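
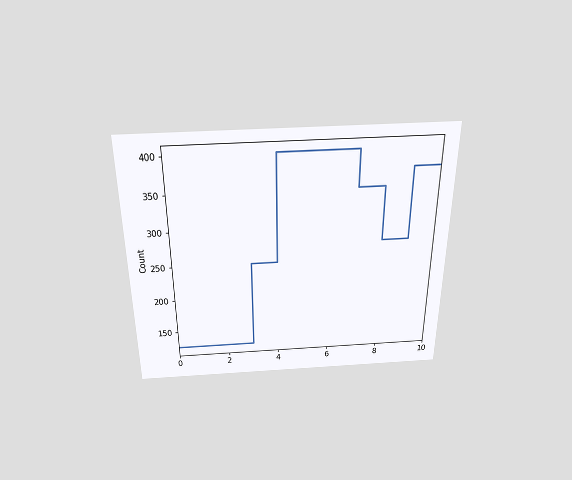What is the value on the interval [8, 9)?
The chart is viewed slightly from above. On [8, 9) the step sits at 275.

275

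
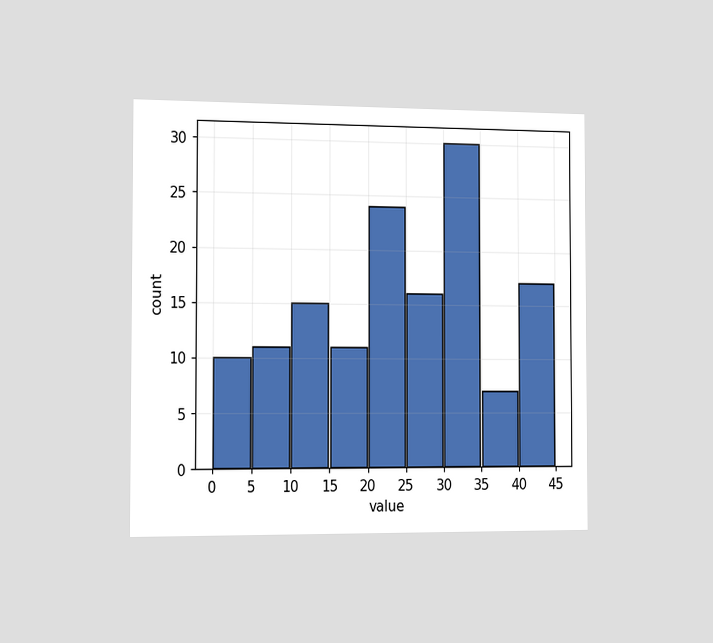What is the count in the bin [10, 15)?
The chart is viewed slightly from the left. The [10, 15) bin has height 15.

15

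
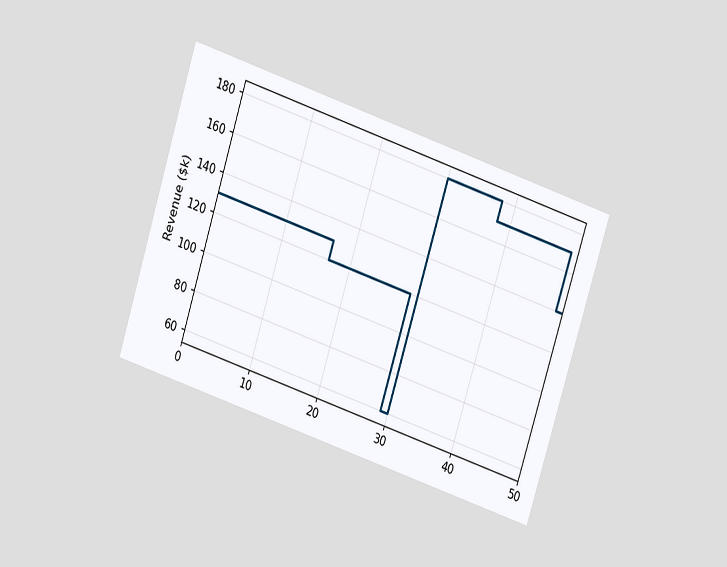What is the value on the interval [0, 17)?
The chart is tilted about 18° clockwise and viewed slightly from above. On [0, 17) the step sits at $130k.

$130k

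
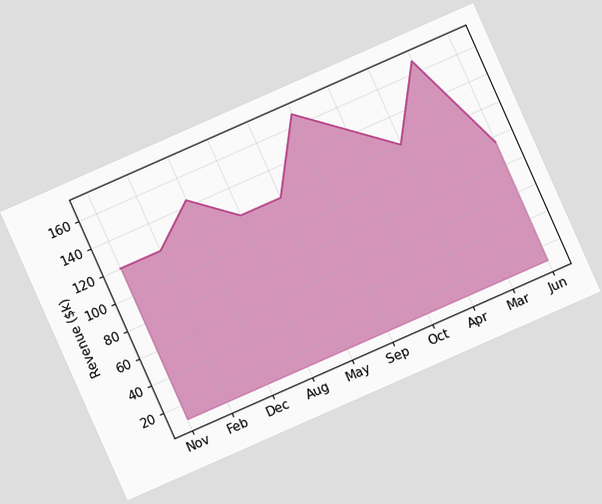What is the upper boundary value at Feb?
$120k

The chart is tilted about 24° counter-clockwise. At Feb the upper boundary is at $120k.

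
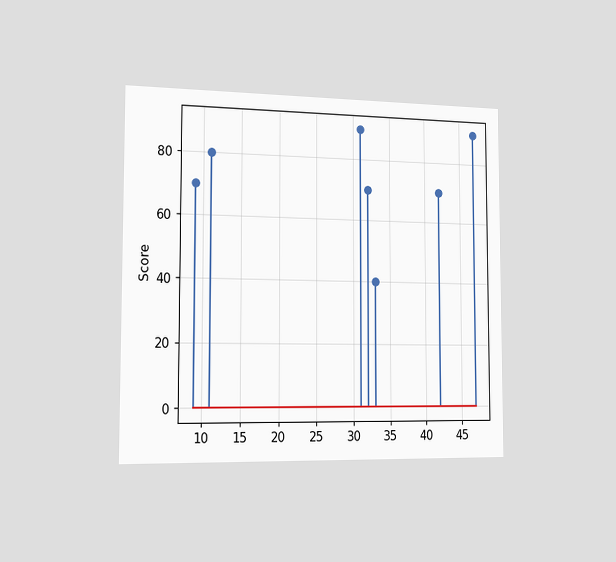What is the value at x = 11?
80

The chart is viewed slightly from the left. The stem at x=11 reaches 80.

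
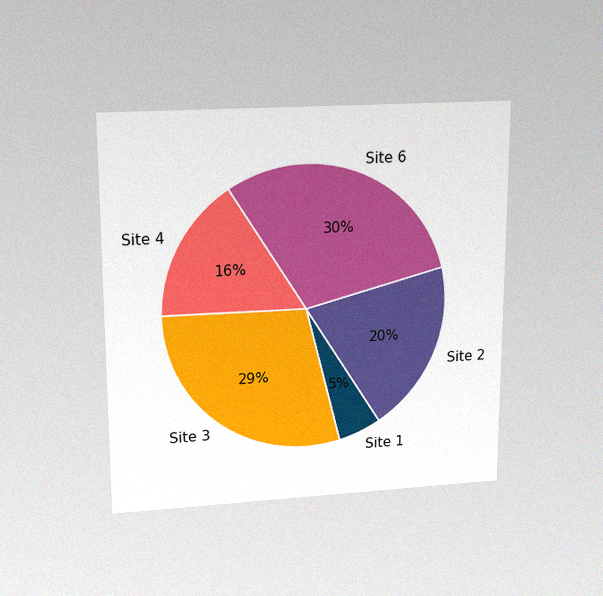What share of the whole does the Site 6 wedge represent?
30%

The chart is viewed slightly from above, with some photo noise. The Site 6 slice takes up 30% of the pie.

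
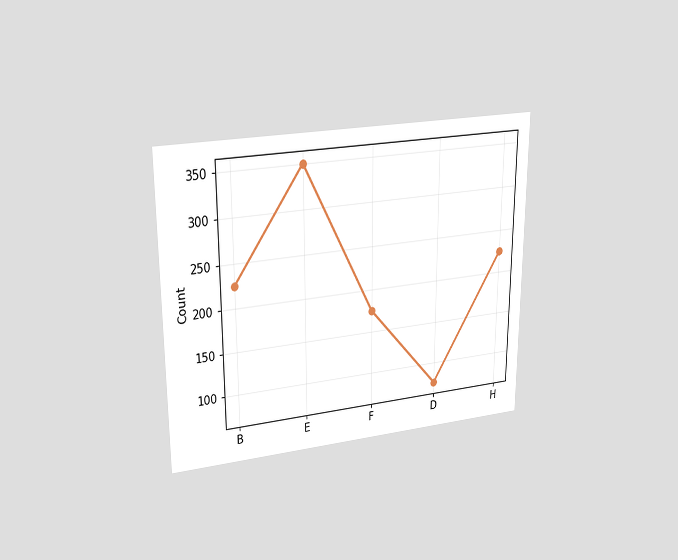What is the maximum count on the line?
350

The chart is viewed at a slight angle. The highest point is at E, and reading across to the y-axis gives 350.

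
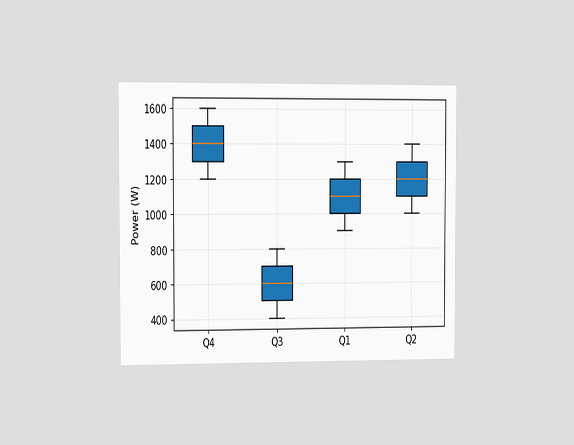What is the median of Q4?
The chart is viewed slightly from the left. The median line in the Q4 box sits at 1400W.

1400W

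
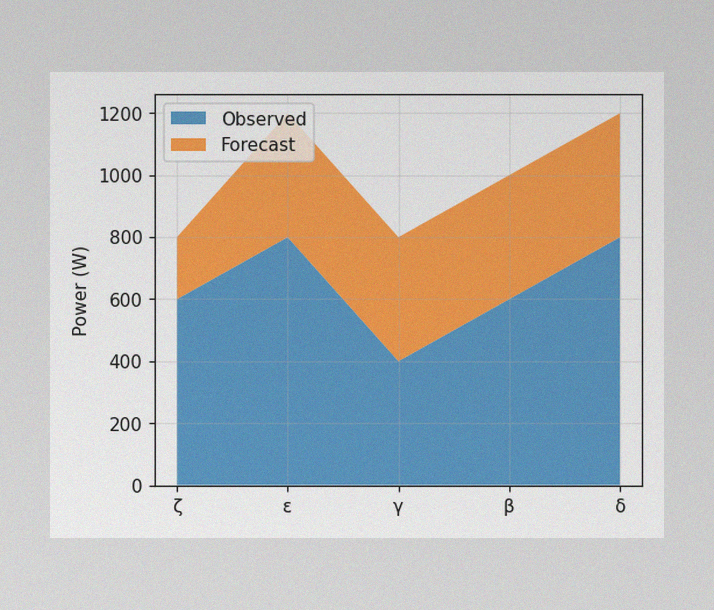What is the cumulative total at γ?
The image has some photo noise and uneven lighting. The stacked total at γ reaches 800W.

800W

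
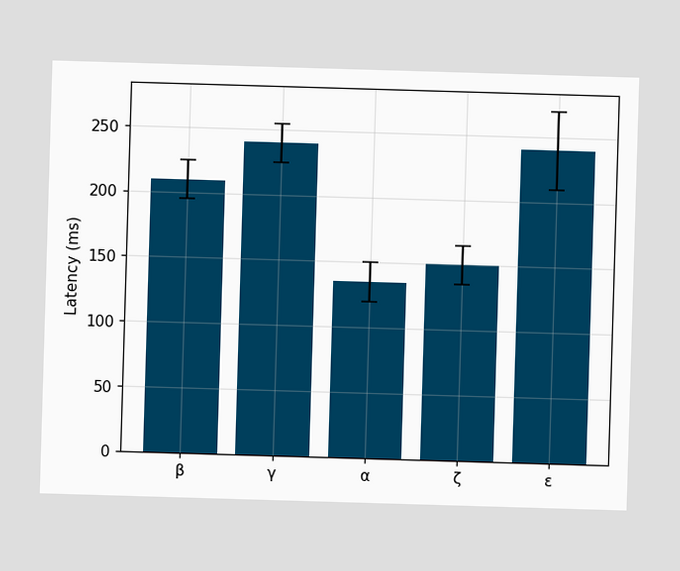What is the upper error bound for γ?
255ms

The γ bar's upper whisker reaches 255ms.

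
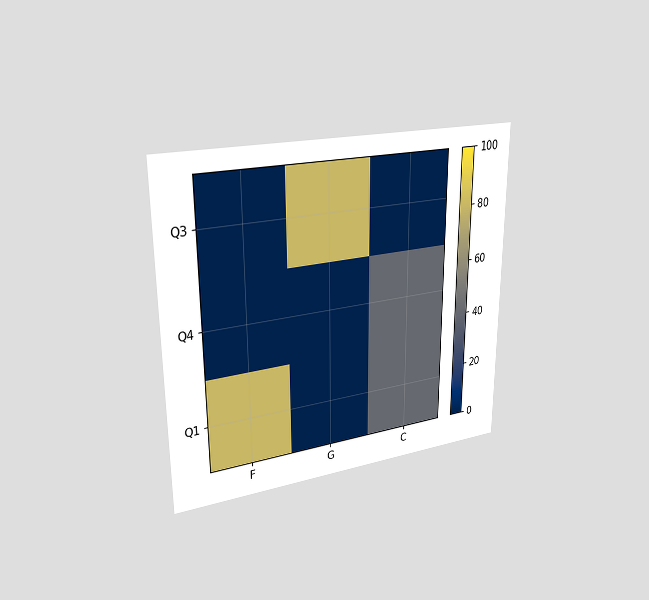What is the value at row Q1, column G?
The chart is viewed slightly from the left. Matching cell (Q1, G) against the colorbar gives 0.

0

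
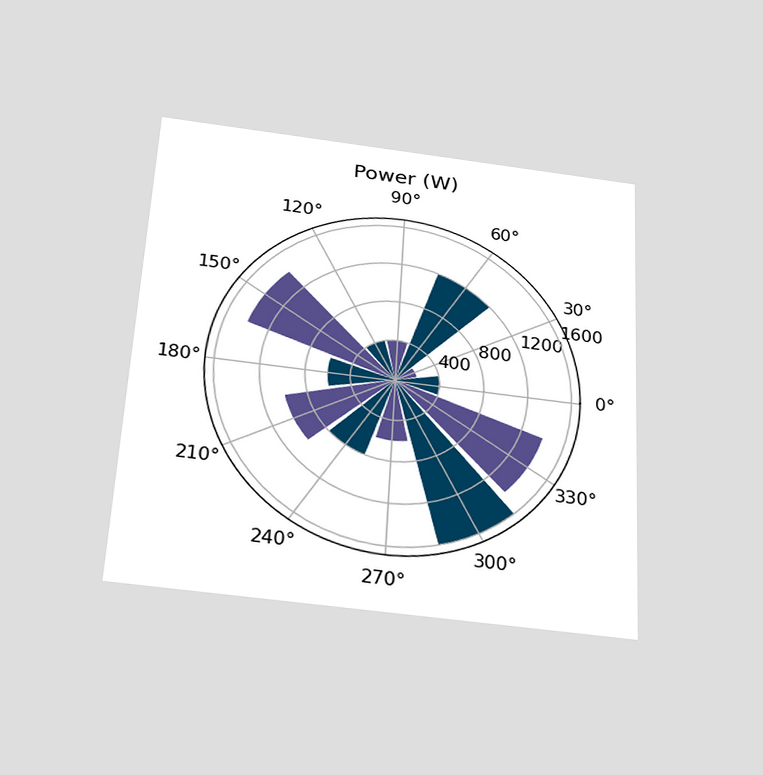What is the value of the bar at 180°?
600W

The chart is tilted about 3° clockwise and viewed slightly from below. The bar at 180° reaches 600W on the radial axis.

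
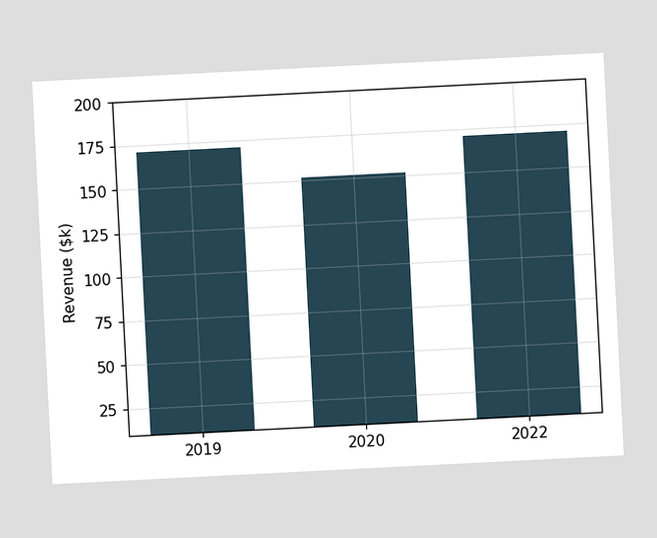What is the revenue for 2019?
The chart is tilted about 3° counter-clockwise. Reading along the chart's y-axis, the 2019 bar reaches $171k.

$171k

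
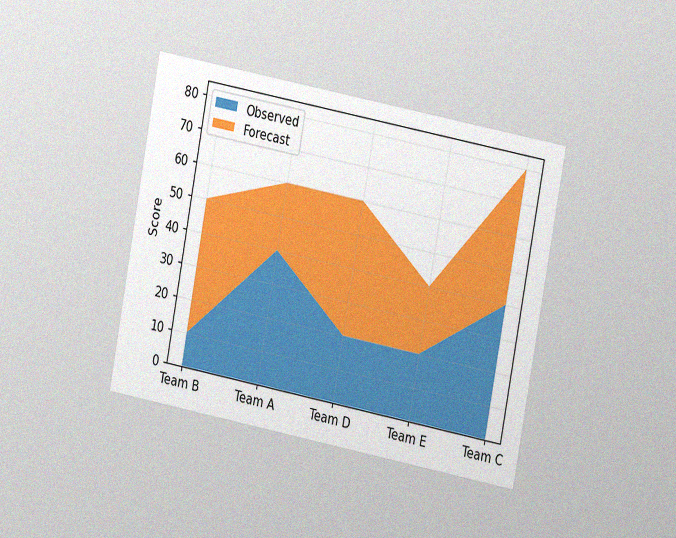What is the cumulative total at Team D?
60

The chart is tilted about 11° clockwise and viewed at a slight angle, with some photo noise. The stacked total at Team D reaches 60.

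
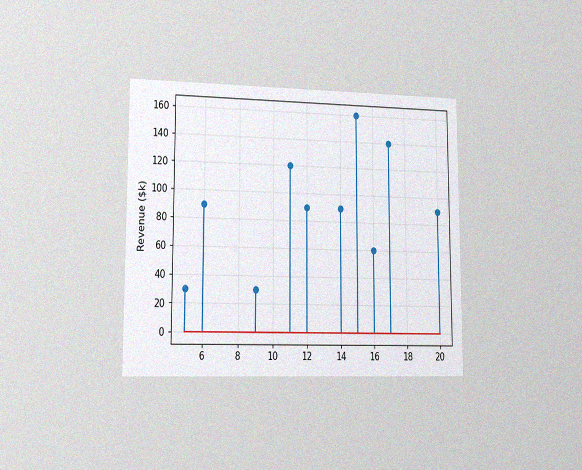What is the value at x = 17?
The chart is viewed slightly from the left, with some photo noise. The stem at x=17 reaches $140k.

$140k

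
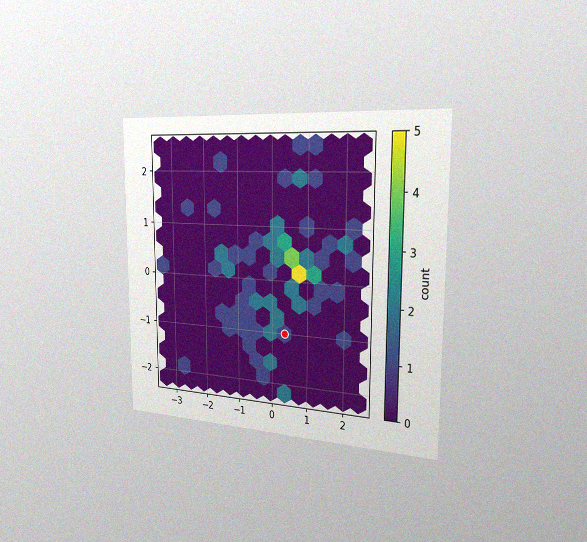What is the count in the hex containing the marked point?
The chart is viewed slightly from the right, with some photo noise. The marked hex reads 1 on the colorbar.

1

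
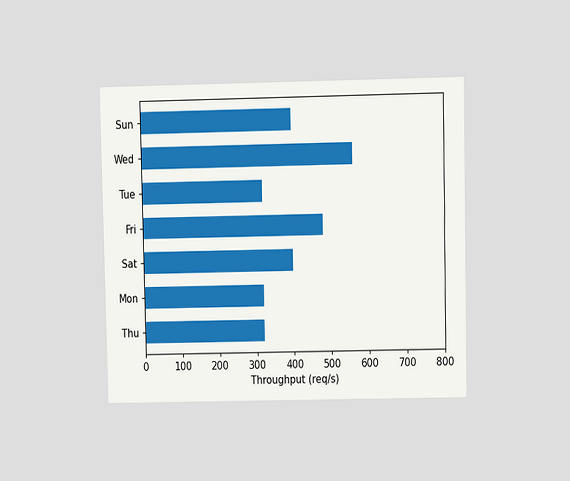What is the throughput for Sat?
The chart is viewed at a slight angle. Reading along the chart's x-axis, the Sat bar reaches 400req/s.

400req/s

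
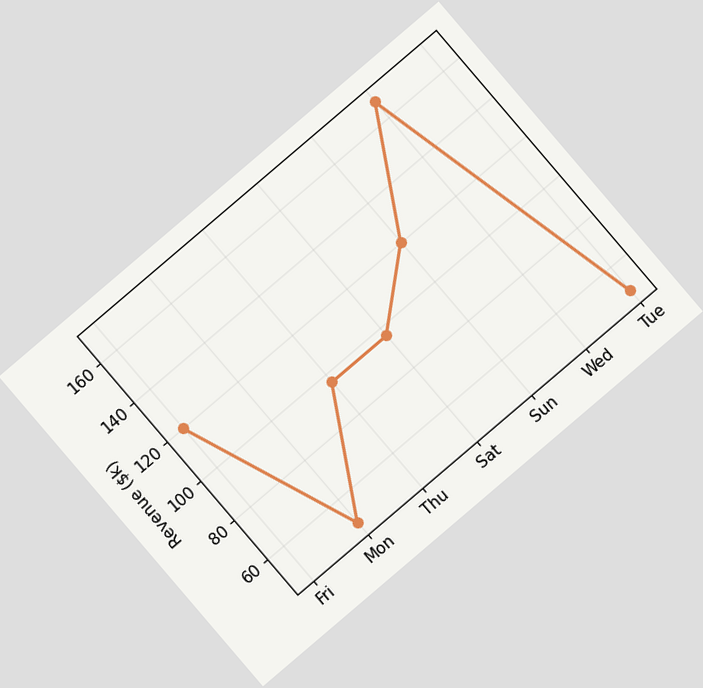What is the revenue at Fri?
$120k

The chart is tilted about 40° counter-clockwise. At Fri, the line is at $120k.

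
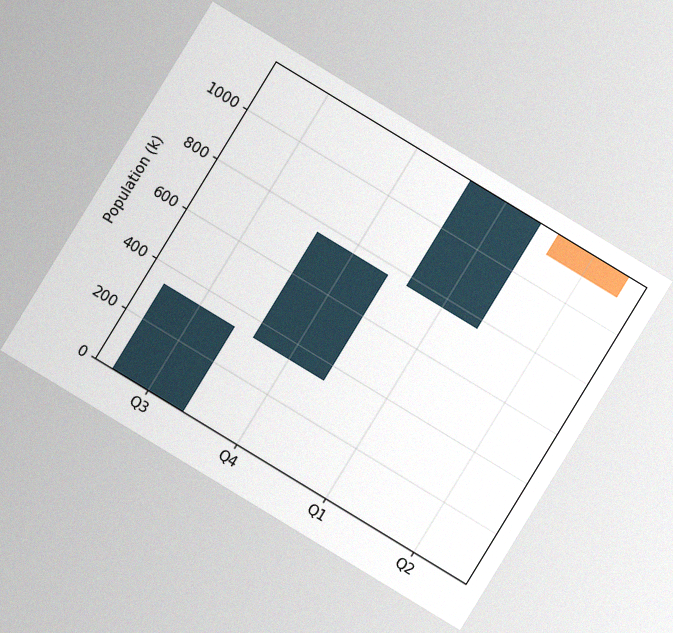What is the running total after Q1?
The chart is tilted about 31° clockwise, with some photo noise. After Q1 the running total reaches 1190k.

1190k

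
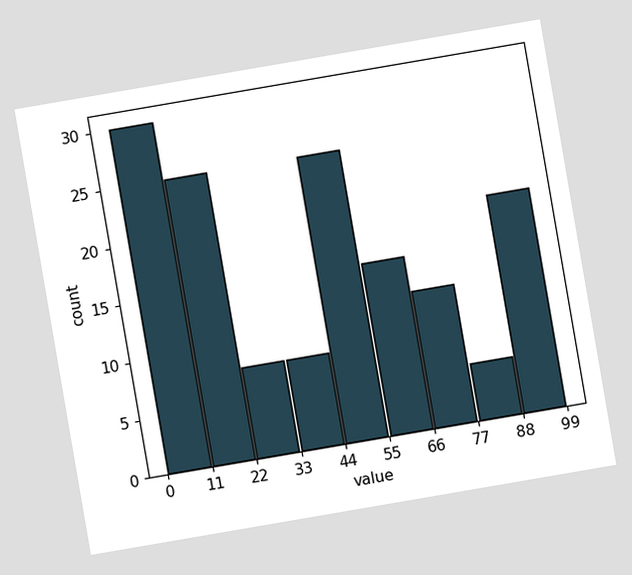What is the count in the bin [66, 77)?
The chart is tilted about 10° counter-clockwise. The [66, 77) bin has height 12.

12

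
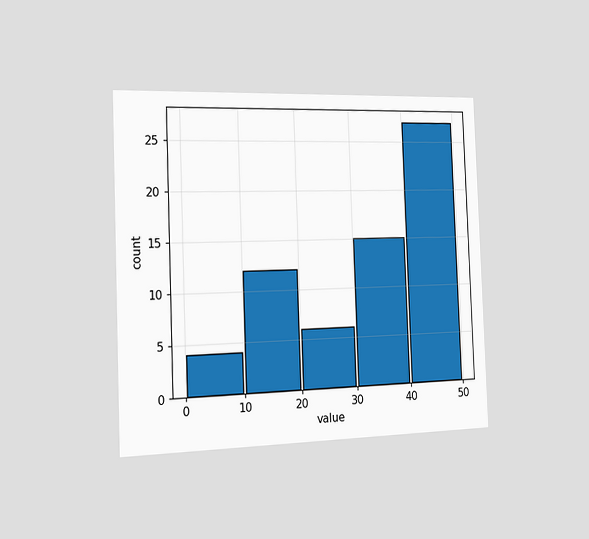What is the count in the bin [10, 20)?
The chart is tilted about 2° counter-clockwise and viewed slightly from the left. The [10, 20) bin has height 12.

12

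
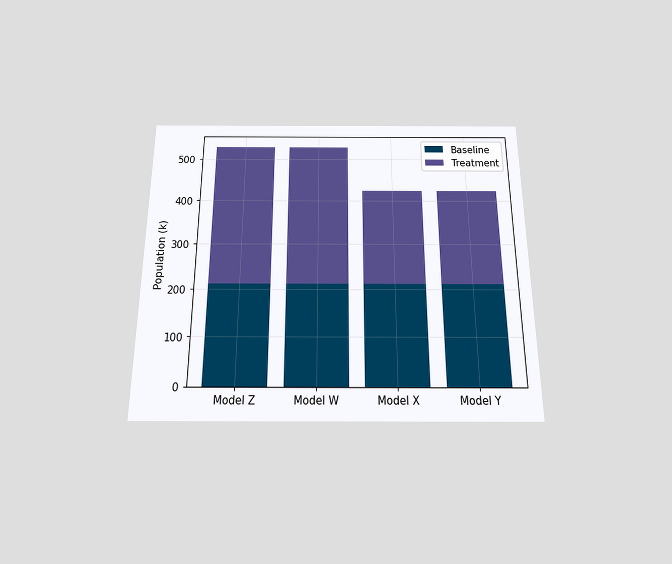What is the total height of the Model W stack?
530k

The chart is viewed slightly from below. The Model W stack's top reaches 530k on the y-axis.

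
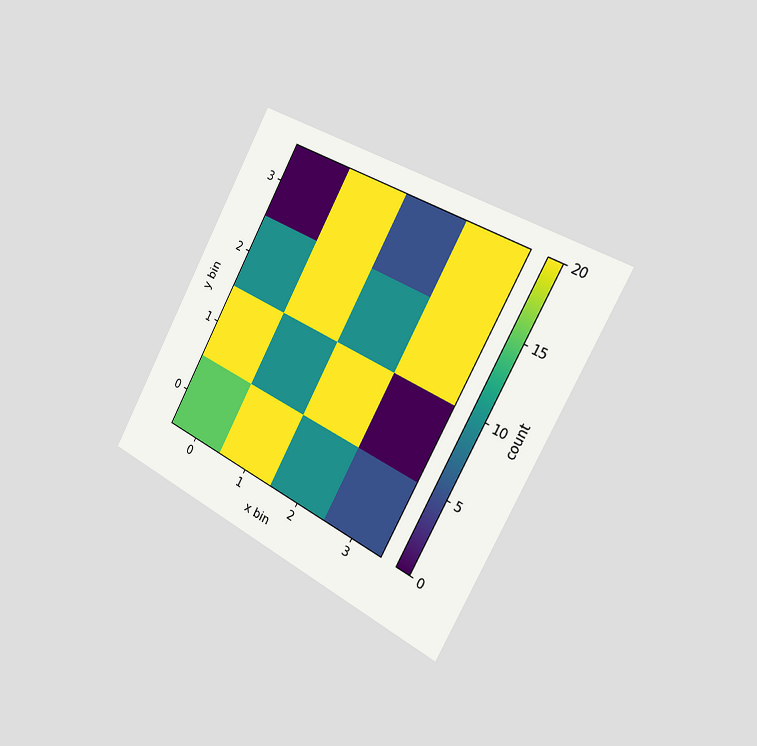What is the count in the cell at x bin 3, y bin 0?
5

The chart is tilted about 28° clockwise and viewed slightly from the right. Matching the cell (3, 0) against the colorbar gives 5.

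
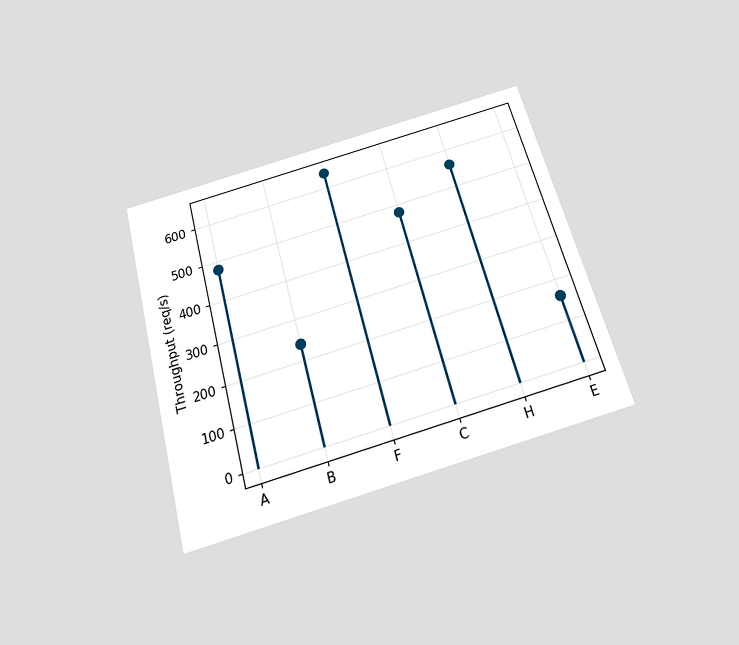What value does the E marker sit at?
160req/s

The chart is tilted about 15° counter-clockwise and viewed slightly from below. The E marker sits at 160req/s.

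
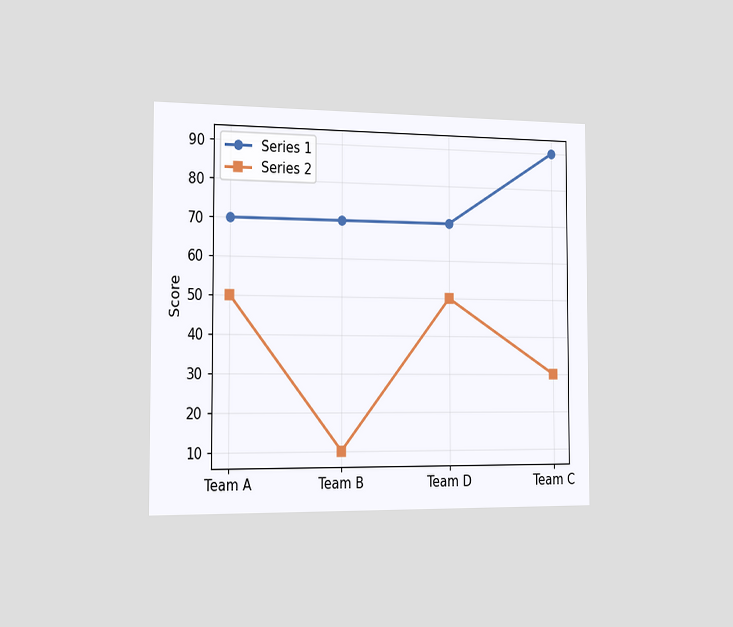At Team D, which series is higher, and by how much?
Series 1, by 20

The chart is viewed slightly from the left. At Team D, Series 1 sits above the other line by 20.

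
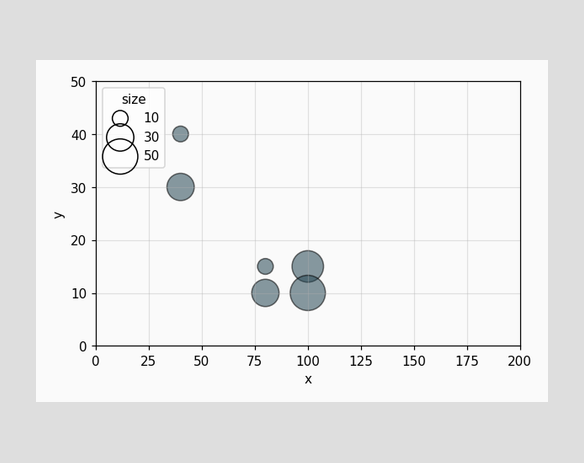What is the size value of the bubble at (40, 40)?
Matching the bubble at (40, 40) against the size legend gives 10.

10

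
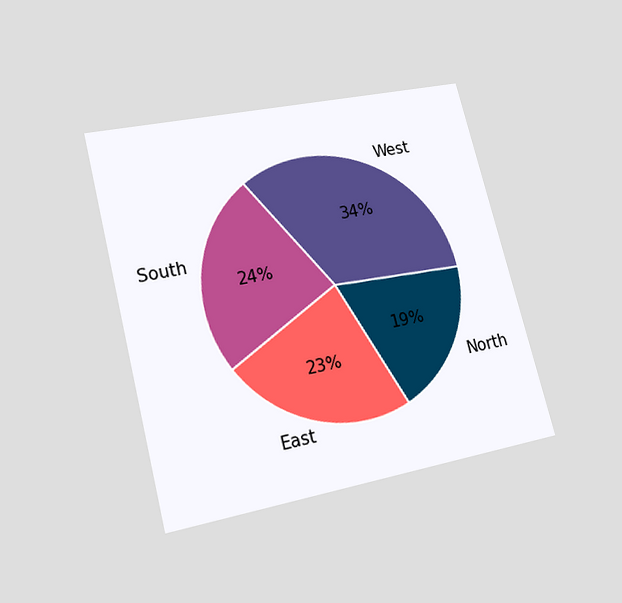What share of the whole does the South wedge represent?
24%

The chart is tilted about 14° counter-clockwise and viewed at a slight angle. The South slice takes up 24% of the pie.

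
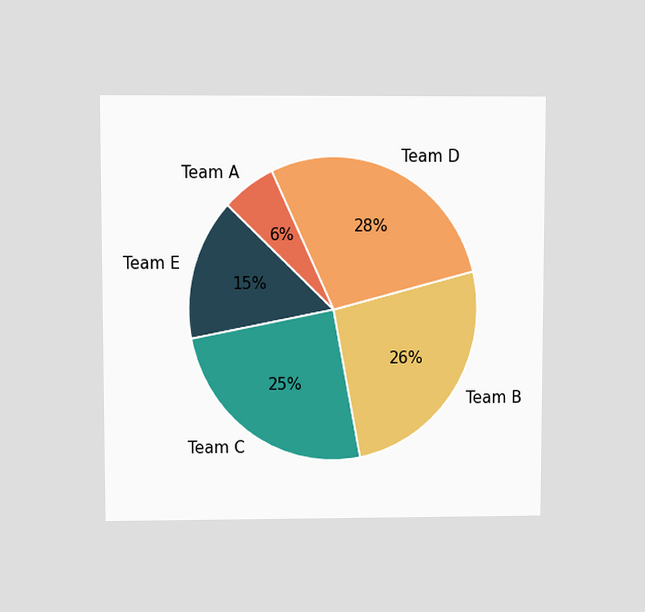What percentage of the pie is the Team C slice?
25%

The chart is viewed at a slight angle. The Team C slice takes up 25% of the pie.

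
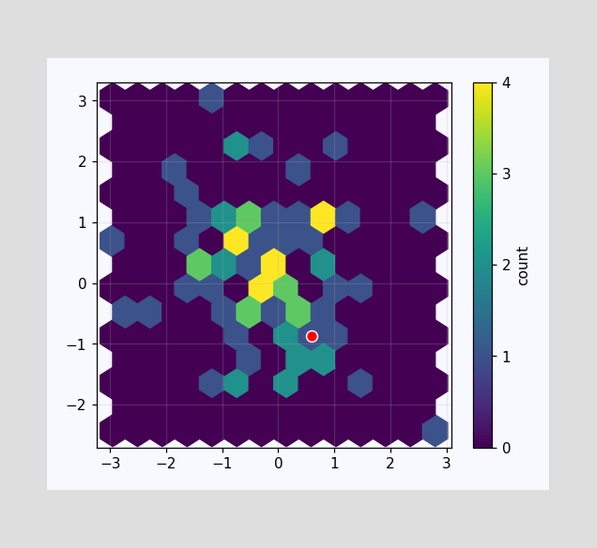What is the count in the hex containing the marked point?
1

The marked hex reads 1 on the colorbar.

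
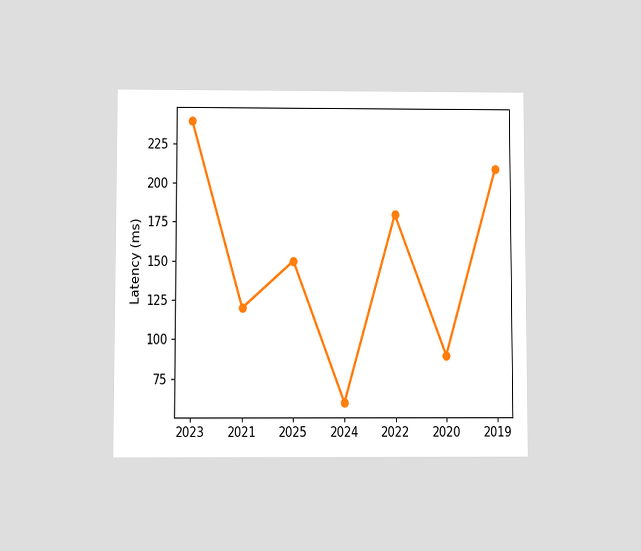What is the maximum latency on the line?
The chart is viewed slightly from below. The highest point is at 2023, and reading across to the y-axis gives 240ms.

240ms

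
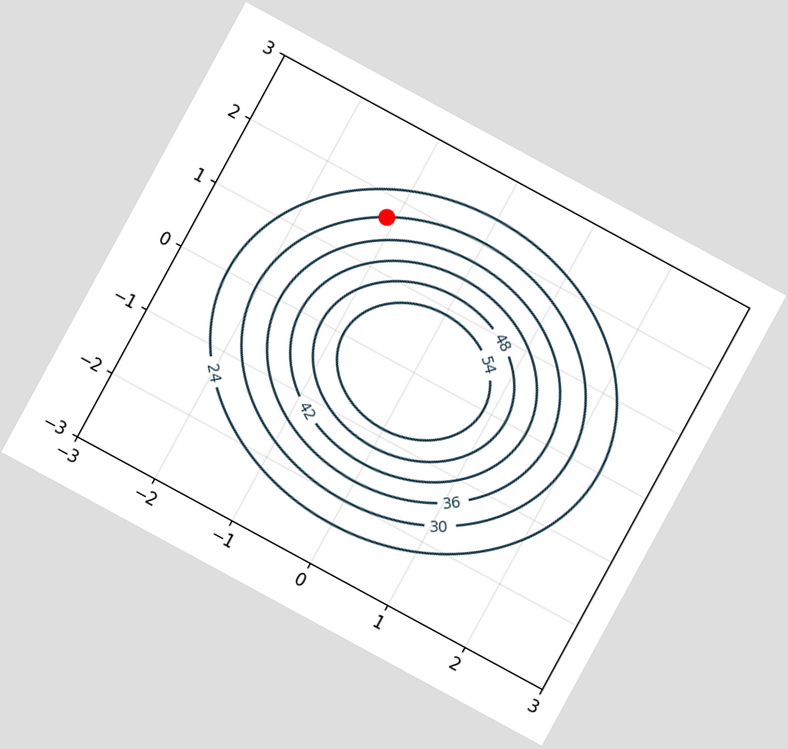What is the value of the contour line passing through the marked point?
The chart is tilted about 29° clockwise. The marked point sits on the contour labelled 30.

30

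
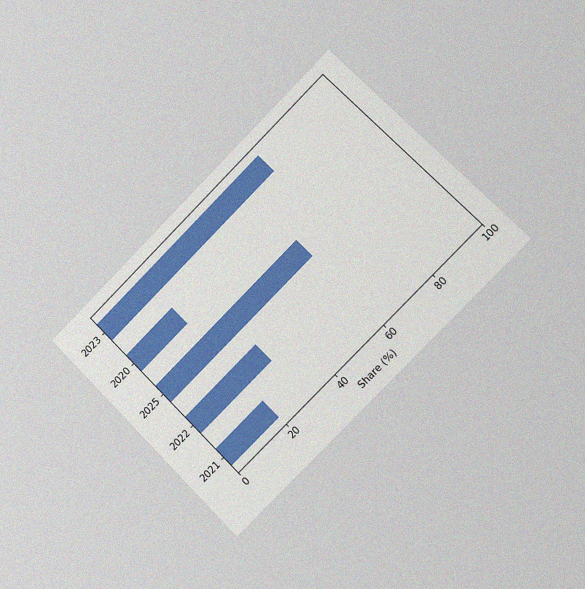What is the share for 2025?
The chart is tilted about 45° counter-clockwise and viewed slightly from the right, with some photo noise. Reading along the chart's x-axis, the 2025 bar reaches 60%.

60%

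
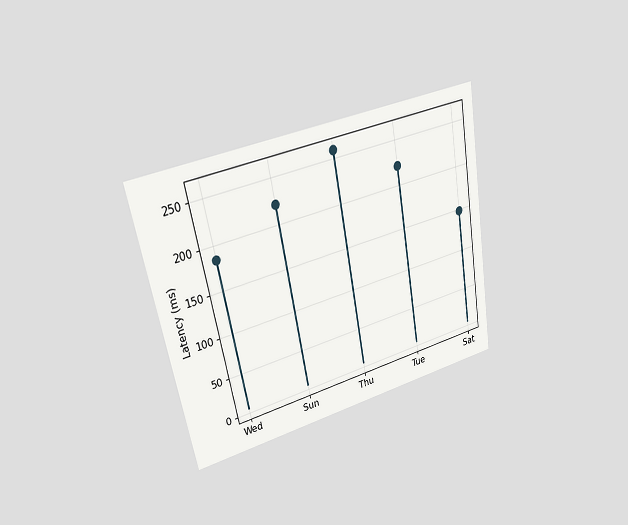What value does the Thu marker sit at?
The chart is tilted about 10° counter-clockwise and viewed at a slight angle. The Thu marker sits at 259ms.

259ms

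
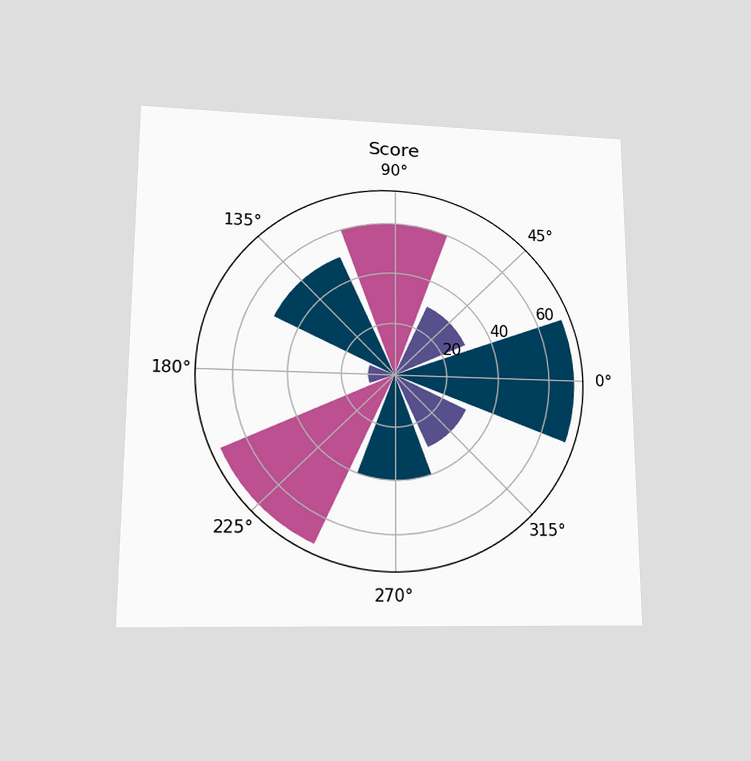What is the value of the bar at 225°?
The chart is viewed at a slight angle. The bar at 225° reaches 70 on the radial axis.

70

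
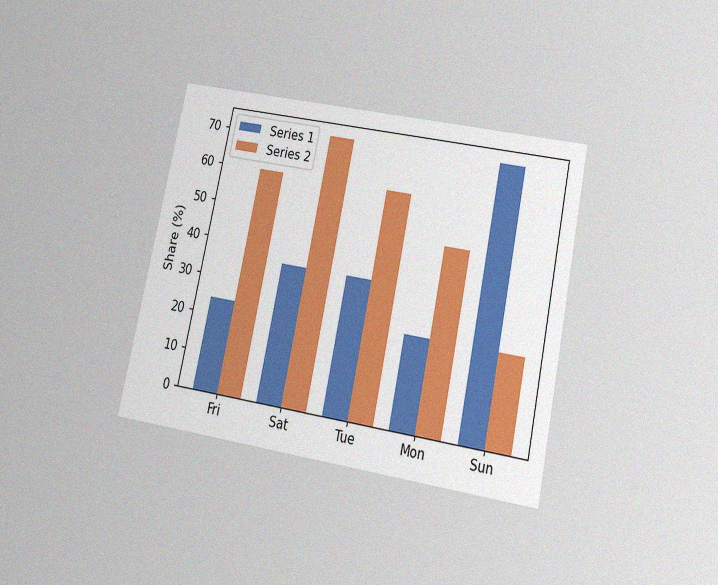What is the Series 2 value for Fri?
The chart is tilted about 12° clockwise and viewed slightly from below, with some photo noise. The Series 2 bar at Fri reaches 60% on the y-axis.

60%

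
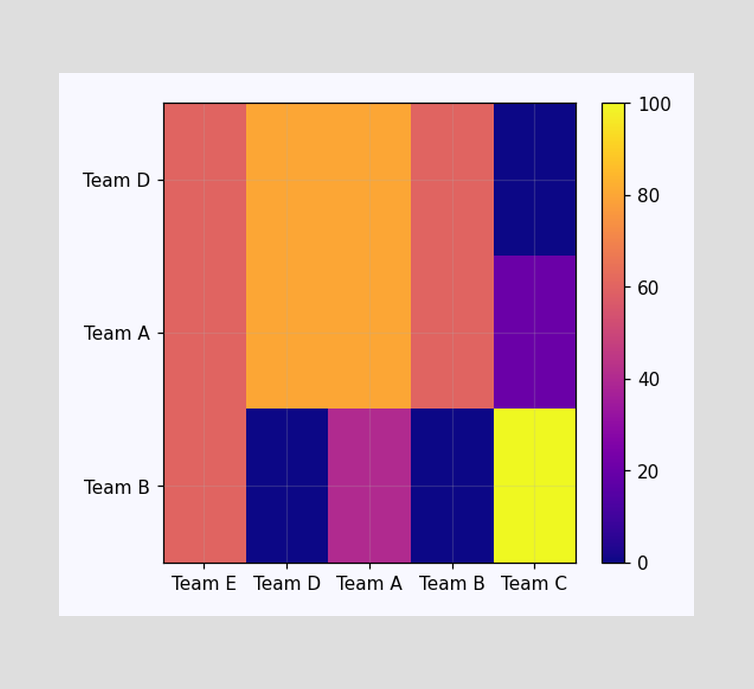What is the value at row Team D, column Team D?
80

Matching cell (Team D, Team D) against the colorbar gives 80.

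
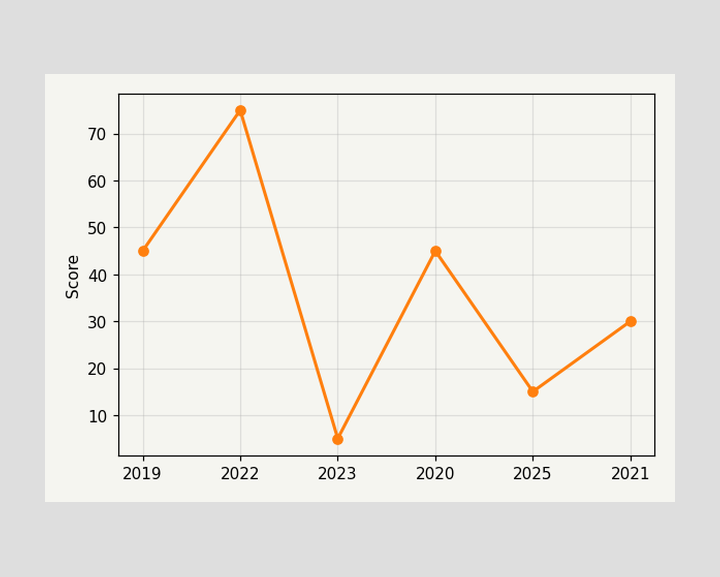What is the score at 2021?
At 2021, the line is at 30.

30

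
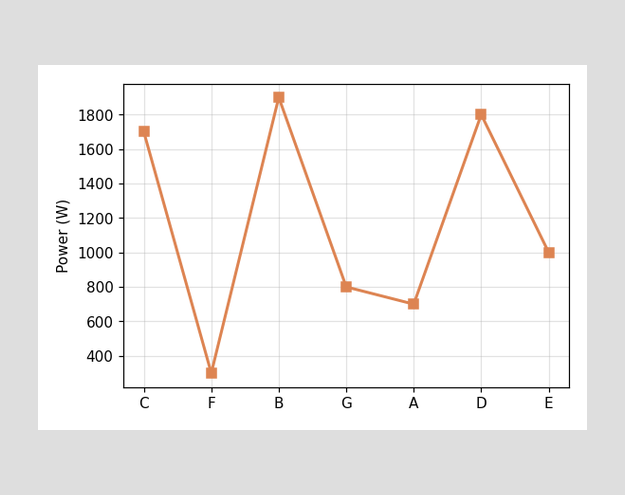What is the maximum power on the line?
1900W

The highest point is at B, and reading across to the y-axis gives 1900W.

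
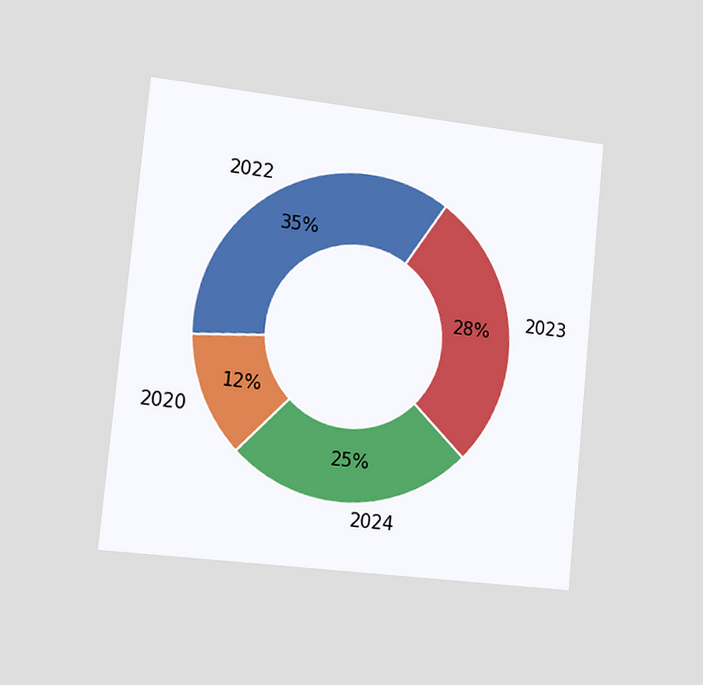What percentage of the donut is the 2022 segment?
35%

The chart is tilted about 6° clockwise and viewed slightly from the left. The 2022 segment takes up 35% of the ring.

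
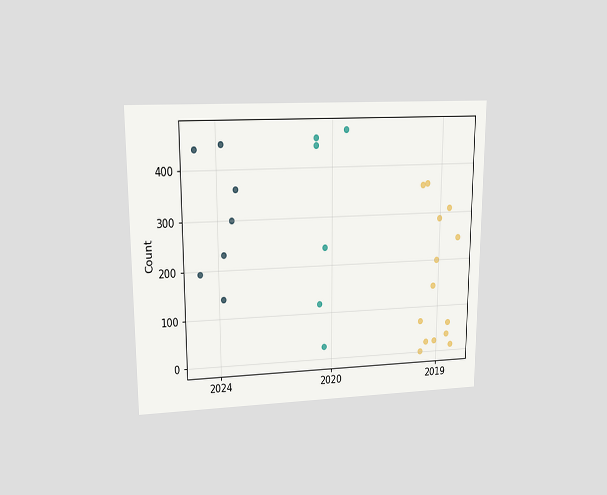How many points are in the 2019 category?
14

The chart is viewed at a slight angle. Counting the markers in the 2019 column gives 14.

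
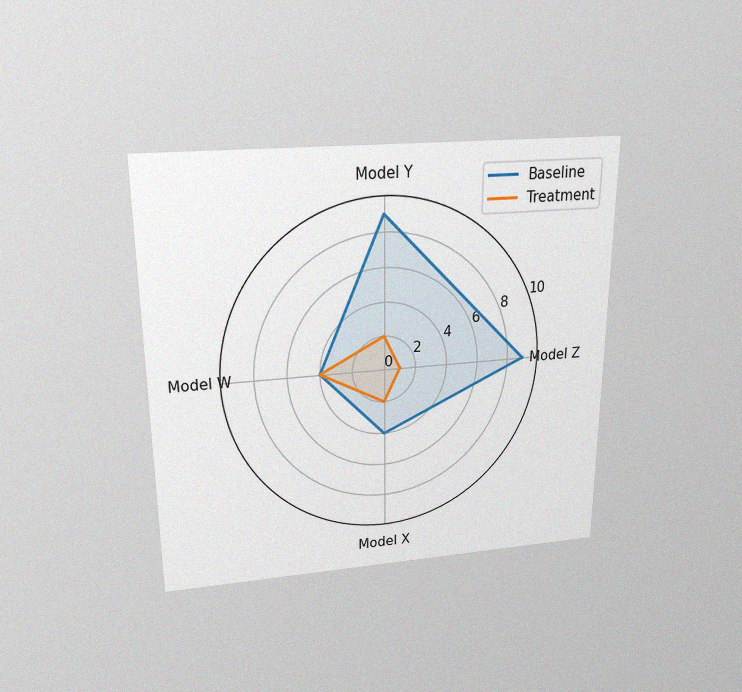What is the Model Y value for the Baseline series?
9

The chart is viewed slightly from above, with some photo noise. On the Model Y axis, Baseline reaches 9.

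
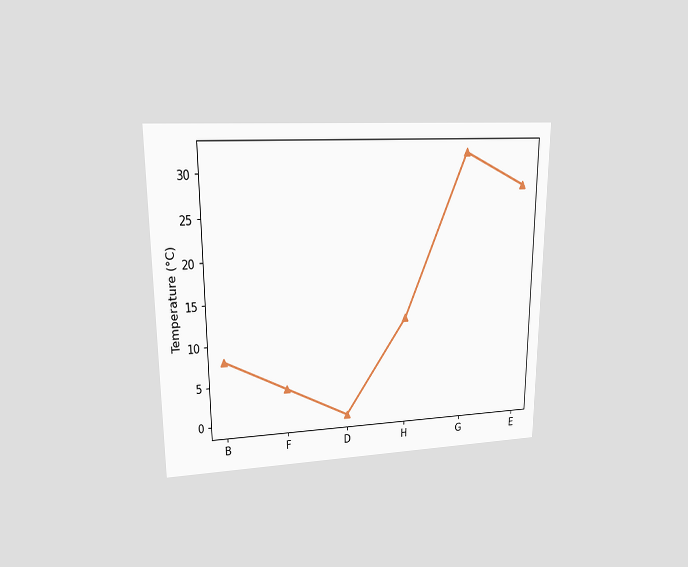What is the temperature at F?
4°C

The chart is viewed at a slight angle. At F, the line is at 4°C.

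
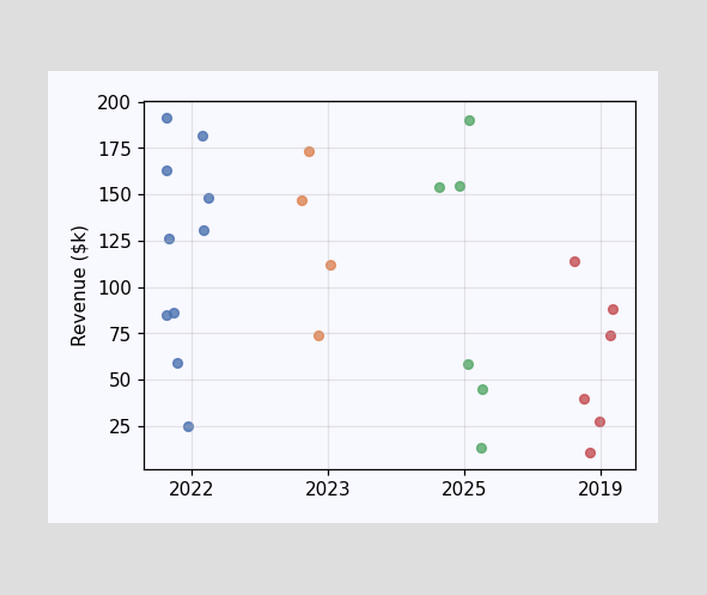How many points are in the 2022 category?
10

Counting the markers in the 2022 column gives 10.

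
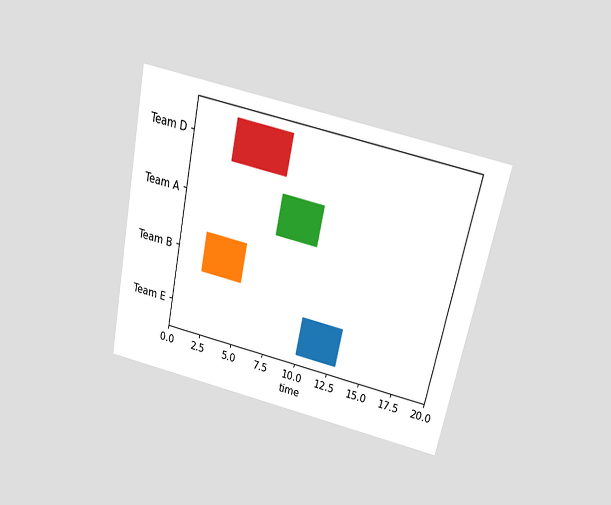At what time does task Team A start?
The chart is tilted about 12° clockwise and viewed slightly from above. The Team A bar begins at t=7.

7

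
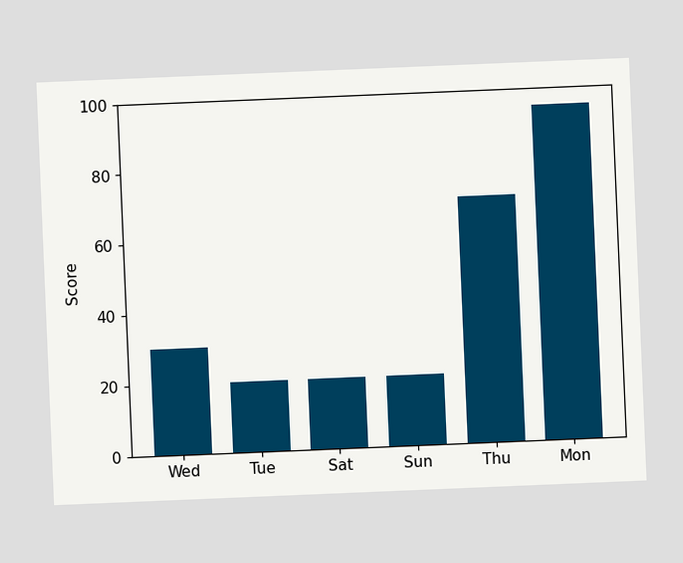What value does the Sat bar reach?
20

The chart is tilted about 2° counter-clockwise. Reading along the chart's y-axis, the Sat bar reaches 20.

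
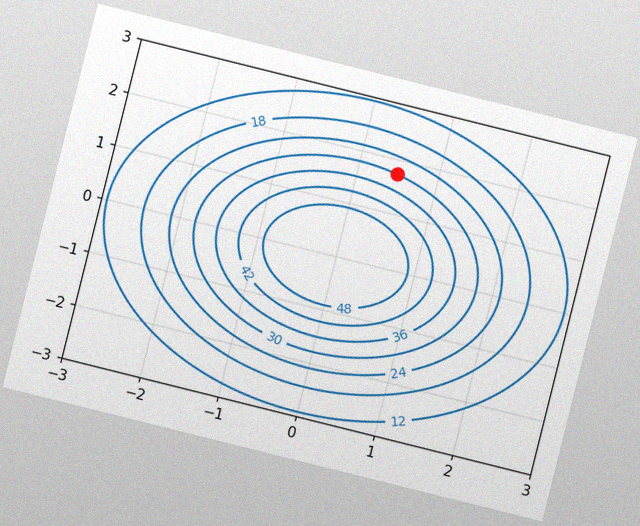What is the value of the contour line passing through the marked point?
30

The chart is tilted about 14° clockwise, with some photo noise. The marked point sits on the contour labelled 30.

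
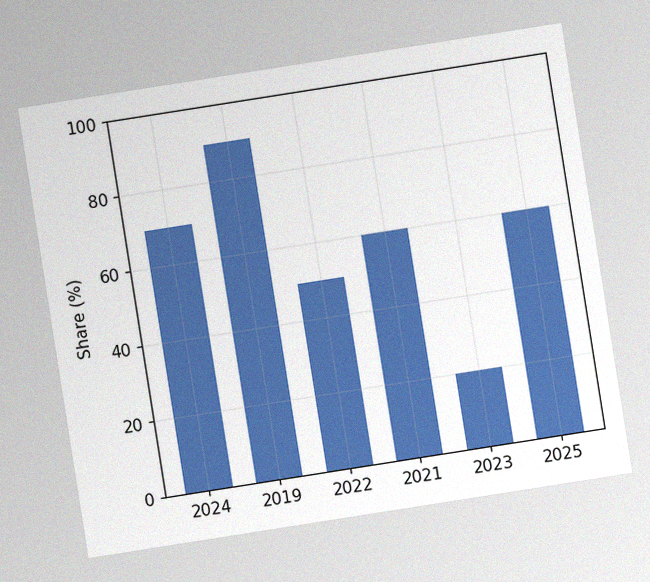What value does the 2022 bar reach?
50%

The chart is tilted about 9° counter-clockwise, with some photo noise. Reading along the chart's y-axis, the 2022 bar reaches 50%.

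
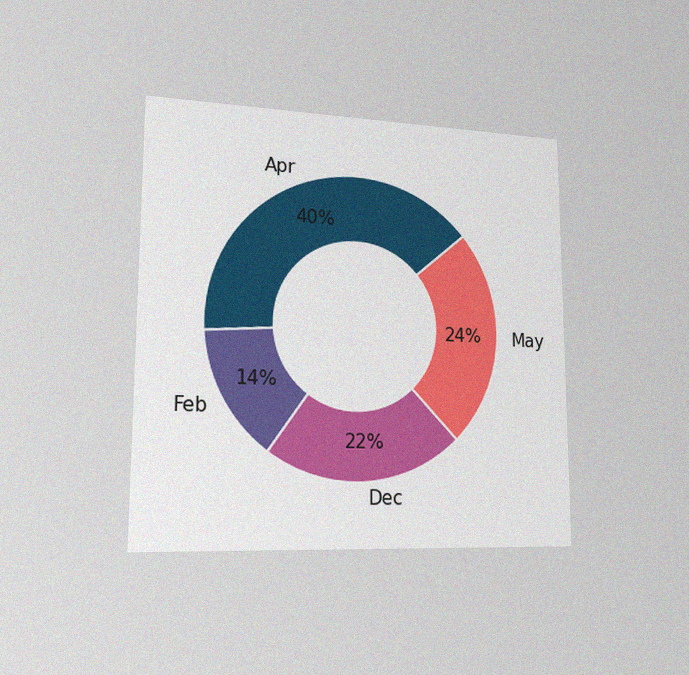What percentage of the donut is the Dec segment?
The chart is viewed slightly from the left, with some photo noise. The Dec segment takes up 22% of the ring.

22%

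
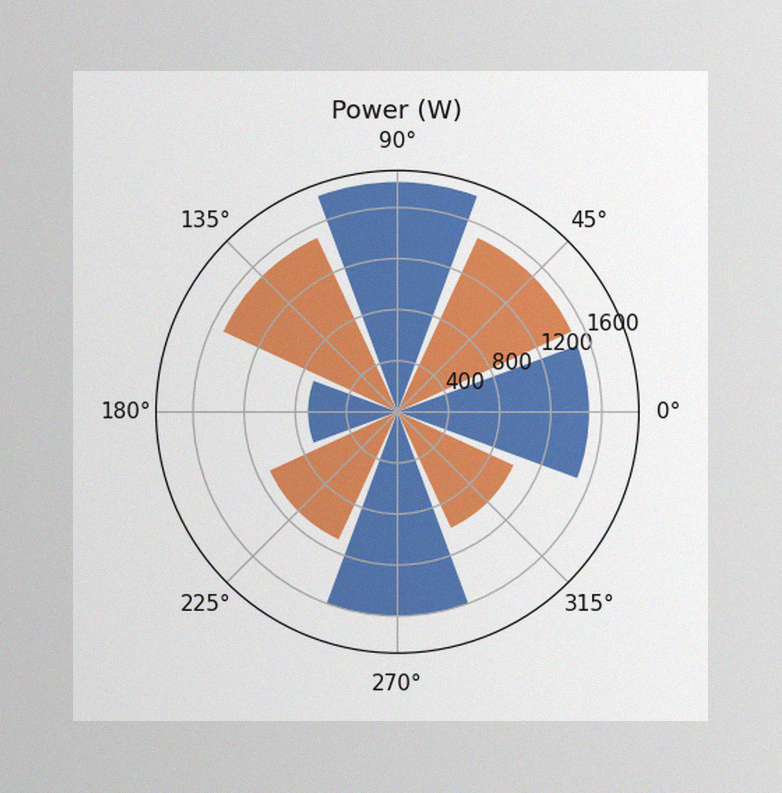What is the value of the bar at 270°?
1600W

The image has some photo noise and uneven lighting. The bar at 270° reaches 1600W on the radial axis.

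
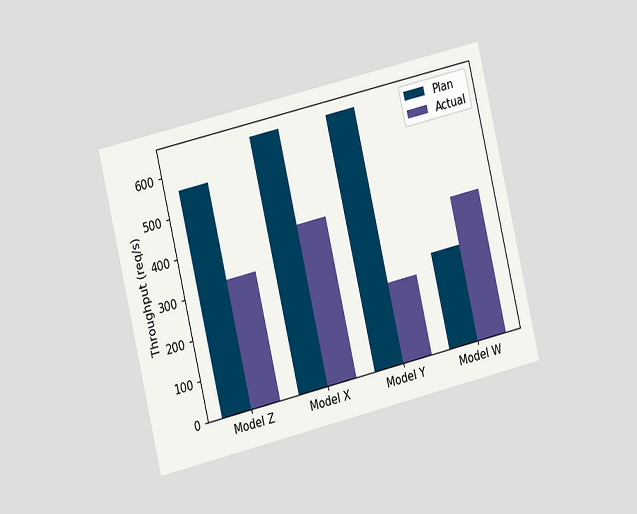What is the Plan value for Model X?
640req/s

The chart is tilted about 13° counter-clockwise and viewed slightly from the left. The Plan bar at Model X reaches 640req/s on the y-axis.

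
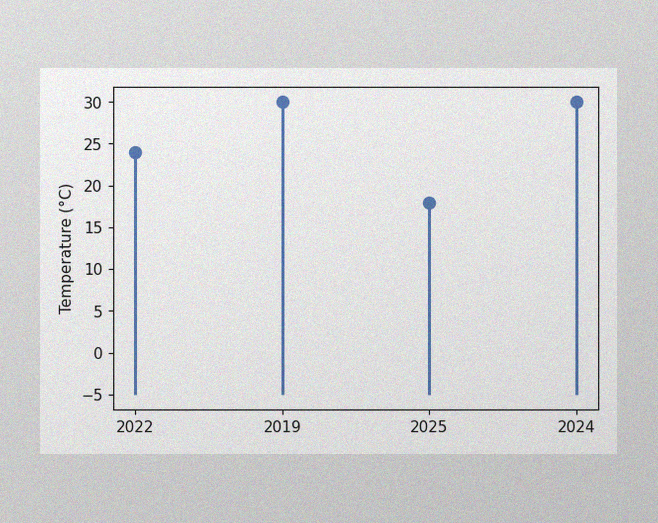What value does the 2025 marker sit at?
18°C

The image has some photo noise and uneven lighting. The 2025 marker sits at 18°C.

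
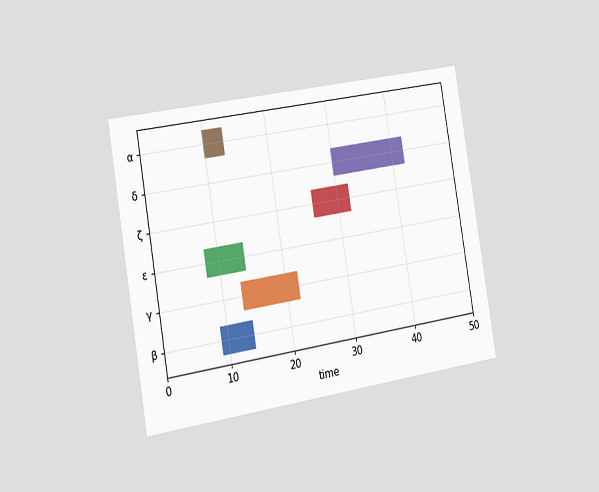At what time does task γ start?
13

The chart is tilted about 9° counter-clockwise and viewed slightly from the left. The γ bar begins at t=13.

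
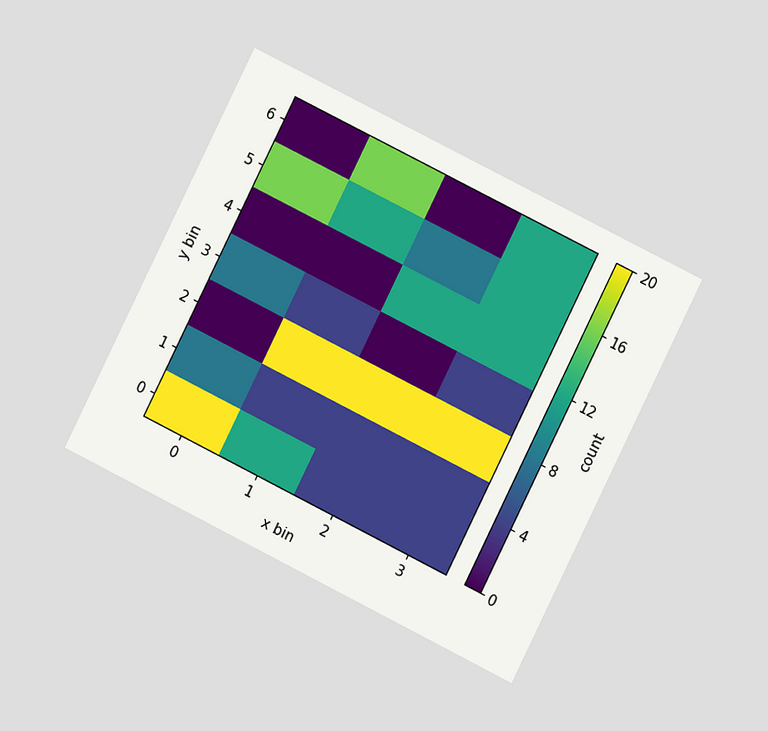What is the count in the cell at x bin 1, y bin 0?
12

The chart is tilted about 26° clockwise and viewed at a slight angle. Matching the cell (1, 0) against the colorbar gives 12.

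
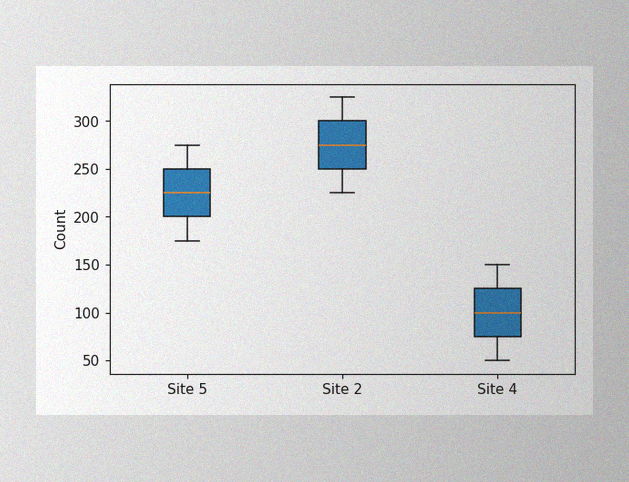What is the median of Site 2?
The image has some photo noise and uneven lighting. The median line in the Site 2 box sits at 275.

275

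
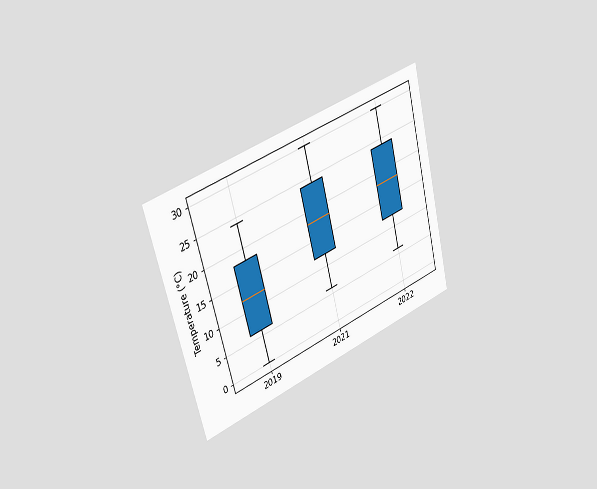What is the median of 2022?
The chart is tilted about 15° counter-clockwise and viewed slightly from the left. The median line in the 2022 box sits at 18°C.

18°C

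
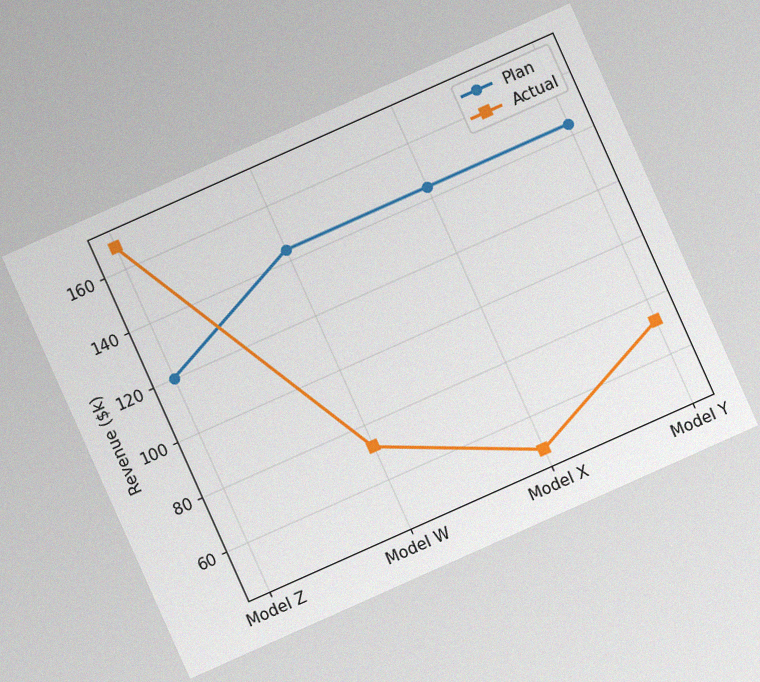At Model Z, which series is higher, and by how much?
The chart is tilted about 24° counter-clockwise, with some photo noise. At Model Z, Actual sits above the other line by $48k.

Actual, by $48k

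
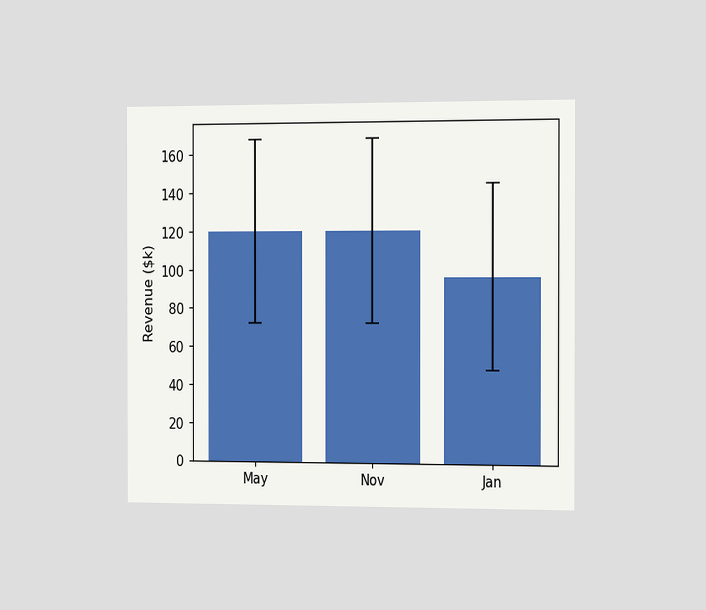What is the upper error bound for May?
$168k

The chart is viewed slightly from the right. The May bar's upper whisker reaches $168k.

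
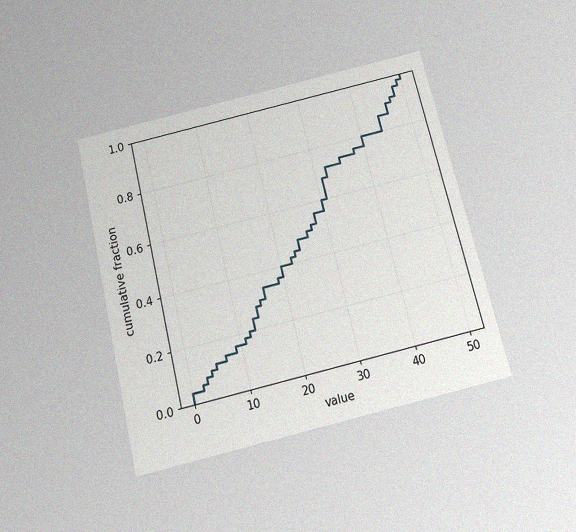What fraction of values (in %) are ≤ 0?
The chart is tilted about 14° counter-clockwise and viewed slightly from below, with some photo noise. At x=0 the ECDF step is at 4%.

4%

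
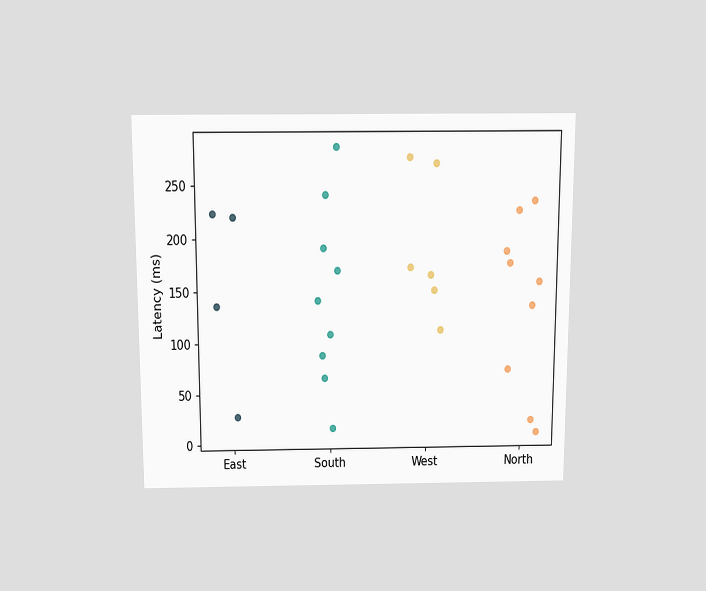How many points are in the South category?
9

The chart is viewed slightly from above. Counting the markers in the South column gives 9.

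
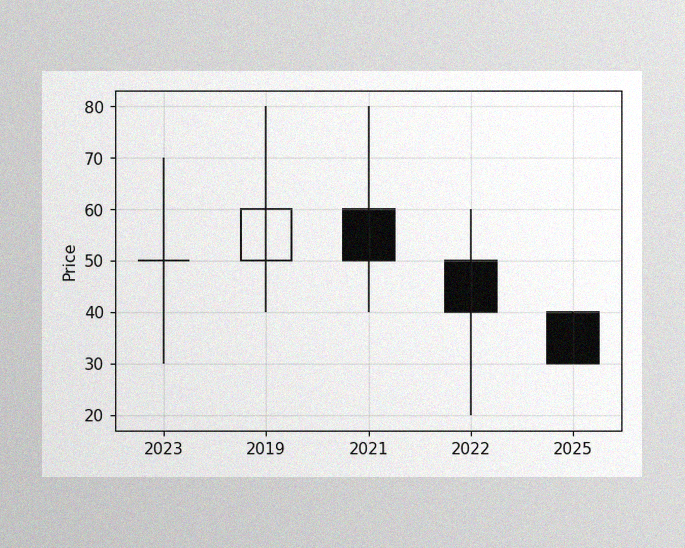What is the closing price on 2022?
40

The image has some photo noise and uneven lighting. The 2022 candle closes at 40.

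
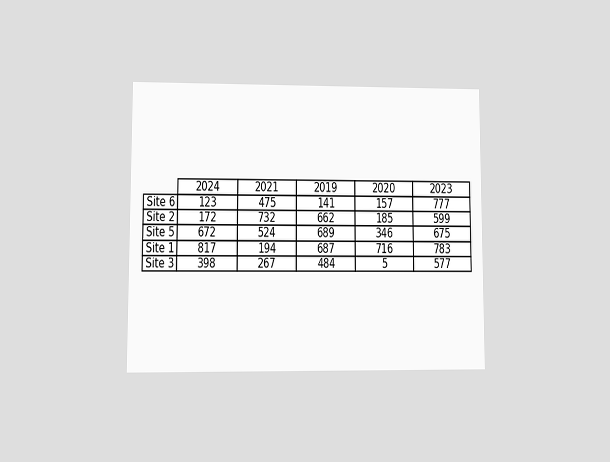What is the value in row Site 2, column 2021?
The chart is viewed at a slight angle. The (Site 2, 2021) cell reads 732.

732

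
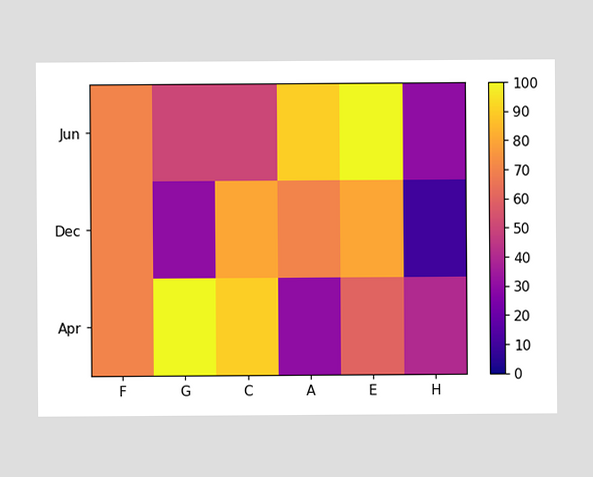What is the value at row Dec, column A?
70

Matching cell (Dec, A) against the colorbar gives 70.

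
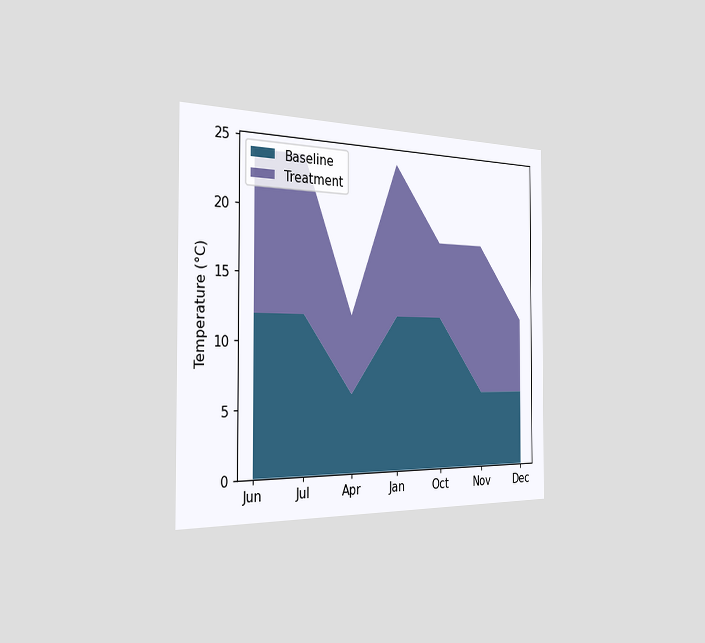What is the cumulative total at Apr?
The chart is viewed slightly from the left. The stacked total at Apr reaches 12°C.

12°C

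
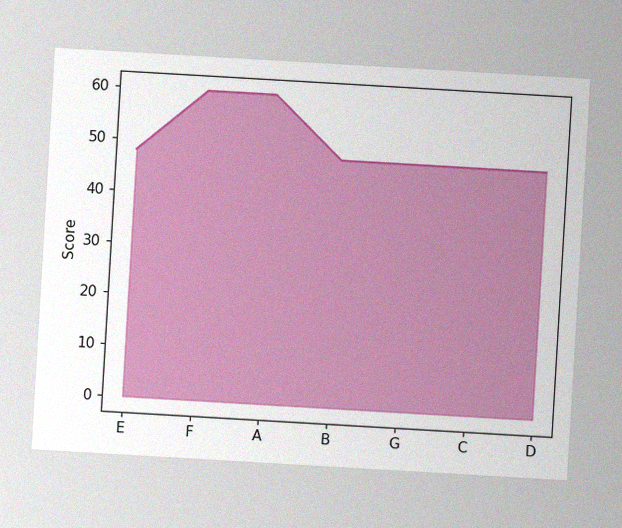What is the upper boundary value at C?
The chart is tilted about 3° clockwise, with some photo noise. At C the upper boundary is at 48.

48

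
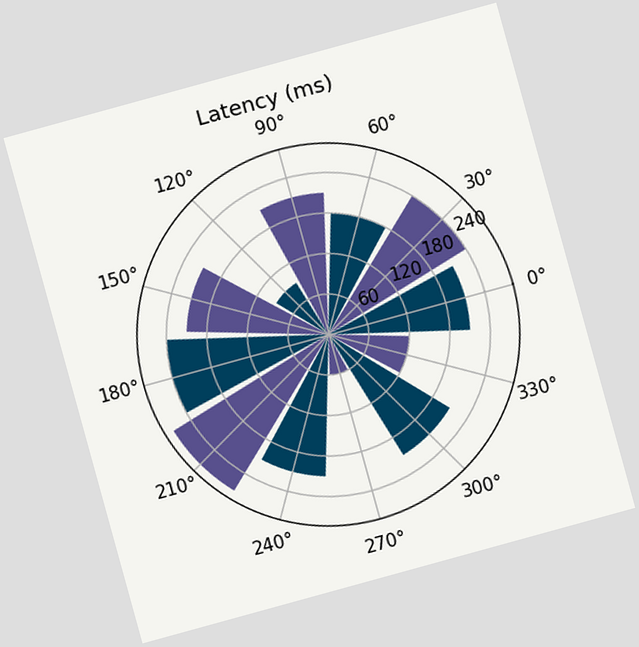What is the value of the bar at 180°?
The chart is tilted about 15° counter-clockwise. The bar at 180° reaches 240ms on the radial axis.

240ms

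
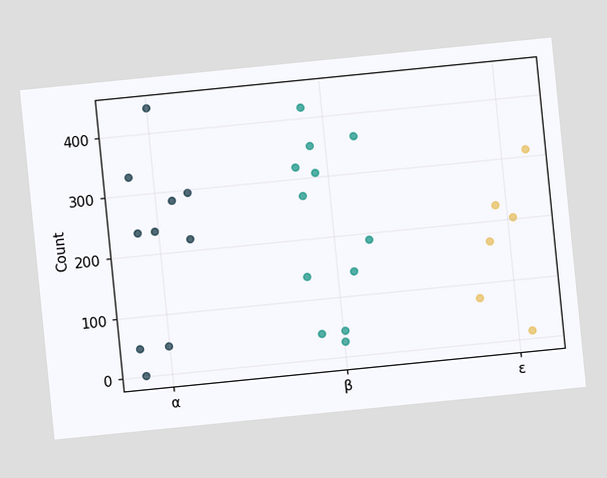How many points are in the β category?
12

The chart is tilted about 6° counter-clockwise. Counting the markers in the β column gives 12.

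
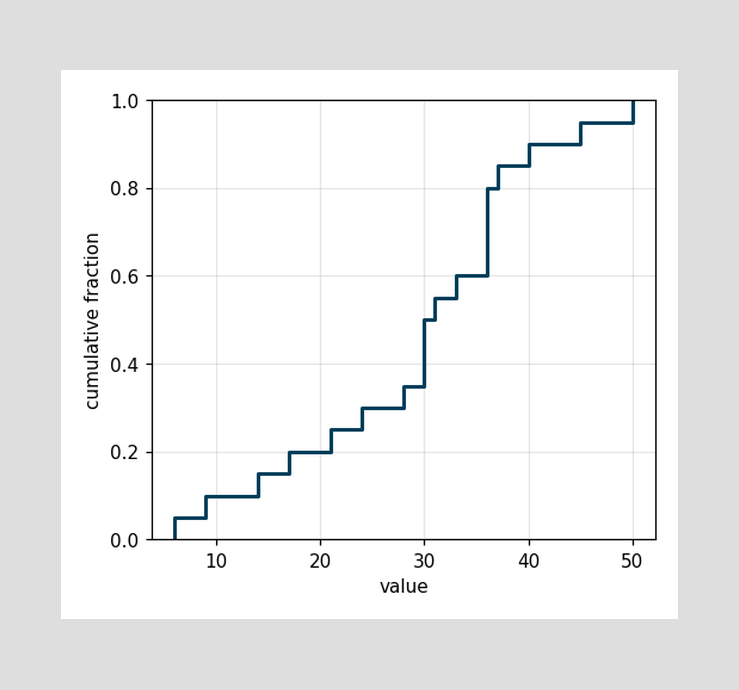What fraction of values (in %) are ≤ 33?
At x=33 the ECDF step is at 60%.

60%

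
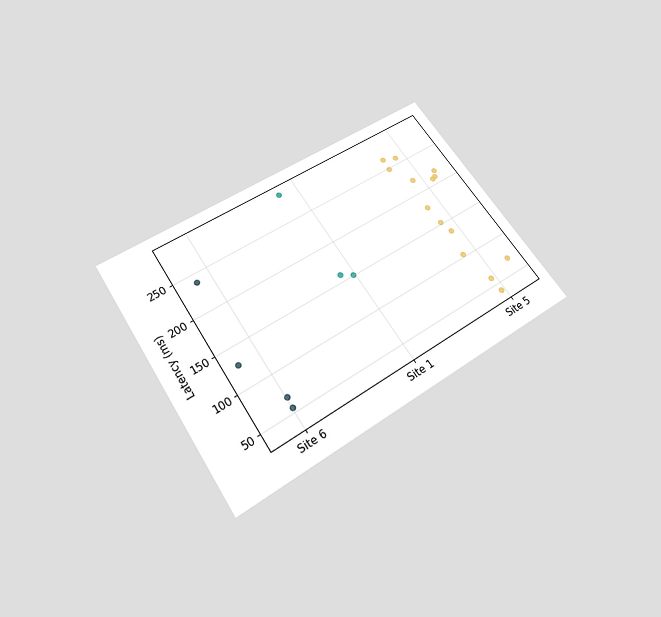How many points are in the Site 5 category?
14

The chart is tilted about 34° counter-clockwise and viewed slightly from below. Counting the markers in the Site 5 column gives 14.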